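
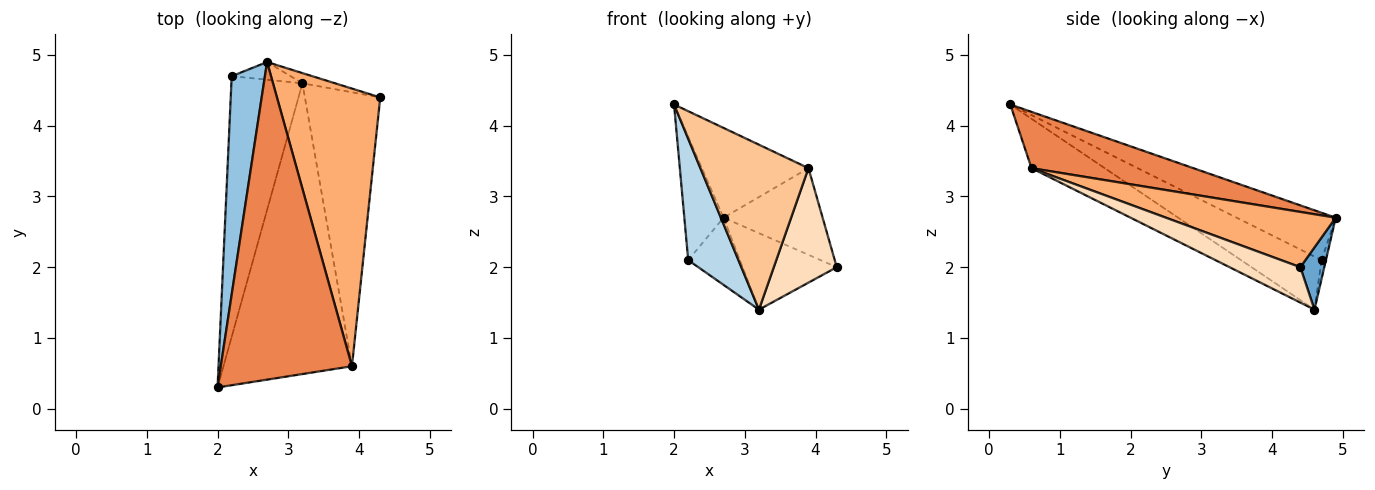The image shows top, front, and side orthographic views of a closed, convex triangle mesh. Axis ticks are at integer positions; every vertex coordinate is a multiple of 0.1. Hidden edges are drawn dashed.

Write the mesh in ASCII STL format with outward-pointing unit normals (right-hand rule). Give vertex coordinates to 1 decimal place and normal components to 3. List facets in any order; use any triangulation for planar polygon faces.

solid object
 facet normal 0.244 0.961 -0.128
  outer loop
   vertex 3.2 4.6 1.4
   vertex 2.7 4.9 2.7
   vertex 4.3 4.4 2.0
  endloop
 endfacet
 facet normal -0.779 0.308 0.546
  outer loop
   vertex 2.2 4.7 2.1
   vertex 2.0 0.3 4.3
   vertex 2.7 4.9 2.7
  endloop
 endfacet
 facet normal -0.560 -0.350 -0.751
  outer loop
   vertex 2.2 4.7 2.1
   vertex 3.2 4.6 1.4
   vertex 2.0 0.3 4.3
  endloop
 endfacet
 facet normal -0.081 0.964 -0.254
  outer loop
   vertex 2.2 4.7 2.1
   vertex 2.7 4.9 2.7
   vertex 3.2 4.6 1.4
  endloop
 endfacet
 facet normal 0.382 0.251 0.889
  outer loop
   vertex 3.9 0.6 3.4
   vertex 2.7 4.9 2.7
   vertex 2.0 0.3 4.3
  endloop
 endfacet
 facet normal 0.455 0.265 0.850
  outer loop
   vertex 3.9 0.6 3.4
   vertex 4.3 4.4 2.0
   vertex 2.7 4.9 2.7
  endloop
 endfacet
 facet normal -0.317 -0.468 -0.825
  outer loop
   vertex 3.9 0.6 3.4
   vertex 2.0 0.3 4.3
   vertex 3.2 4.6 1.4
  endloop
 endfacet
 facet normal 0.397 -0.354 -0.847
  outer loop
   vertex 3.9 0.6 3.4
   vertex 3.2 4.6 1.4
   vertex 4.3 4.4 2.0
  endloop
 endfacet
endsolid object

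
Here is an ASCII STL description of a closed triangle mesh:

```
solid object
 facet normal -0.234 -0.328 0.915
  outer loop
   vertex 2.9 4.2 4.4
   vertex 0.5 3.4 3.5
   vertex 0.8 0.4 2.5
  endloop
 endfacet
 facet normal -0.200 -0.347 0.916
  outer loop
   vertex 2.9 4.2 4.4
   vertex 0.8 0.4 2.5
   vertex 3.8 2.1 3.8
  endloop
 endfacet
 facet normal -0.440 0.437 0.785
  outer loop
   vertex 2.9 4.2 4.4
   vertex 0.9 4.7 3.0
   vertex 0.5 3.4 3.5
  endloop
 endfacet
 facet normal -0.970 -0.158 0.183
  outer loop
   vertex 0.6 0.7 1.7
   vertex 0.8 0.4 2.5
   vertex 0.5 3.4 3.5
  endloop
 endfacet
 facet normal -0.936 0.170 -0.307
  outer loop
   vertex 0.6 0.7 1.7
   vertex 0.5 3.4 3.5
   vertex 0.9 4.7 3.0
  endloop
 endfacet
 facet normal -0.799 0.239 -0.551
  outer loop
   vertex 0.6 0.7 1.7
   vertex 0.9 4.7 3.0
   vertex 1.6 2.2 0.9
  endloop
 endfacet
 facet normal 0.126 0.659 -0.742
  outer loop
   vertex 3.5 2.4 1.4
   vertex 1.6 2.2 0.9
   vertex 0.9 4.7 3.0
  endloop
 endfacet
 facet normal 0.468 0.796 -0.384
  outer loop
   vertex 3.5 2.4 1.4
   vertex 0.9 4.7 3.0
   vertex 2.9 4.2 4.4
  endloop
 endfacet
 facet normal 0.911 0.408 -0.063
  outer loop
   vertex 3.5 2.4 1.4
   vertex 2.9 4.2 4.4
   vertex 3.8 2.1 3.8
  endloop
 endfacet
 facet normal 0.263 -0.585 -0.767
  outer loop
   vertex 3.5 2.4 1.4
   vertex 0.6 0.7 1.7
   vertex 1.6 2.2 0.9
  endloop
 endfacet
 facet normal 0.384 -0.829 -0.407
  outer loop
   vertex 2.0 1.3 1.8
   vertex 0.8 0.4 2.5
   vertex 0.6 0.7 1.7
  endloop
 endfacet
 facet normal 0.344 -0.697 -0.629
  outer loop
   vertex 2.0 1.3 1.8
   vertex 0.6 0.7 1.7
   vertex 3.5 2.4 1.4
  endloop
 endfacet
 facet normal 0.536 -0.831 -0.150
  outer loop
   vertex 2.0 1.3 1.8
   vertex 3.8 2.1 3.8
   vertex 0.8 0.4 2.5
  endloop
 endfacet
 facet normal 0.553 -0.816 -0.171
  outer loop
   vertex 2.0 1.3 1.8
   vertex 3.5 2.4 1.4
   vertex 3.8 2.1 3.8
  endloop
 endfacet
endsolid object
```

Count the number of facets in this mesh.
14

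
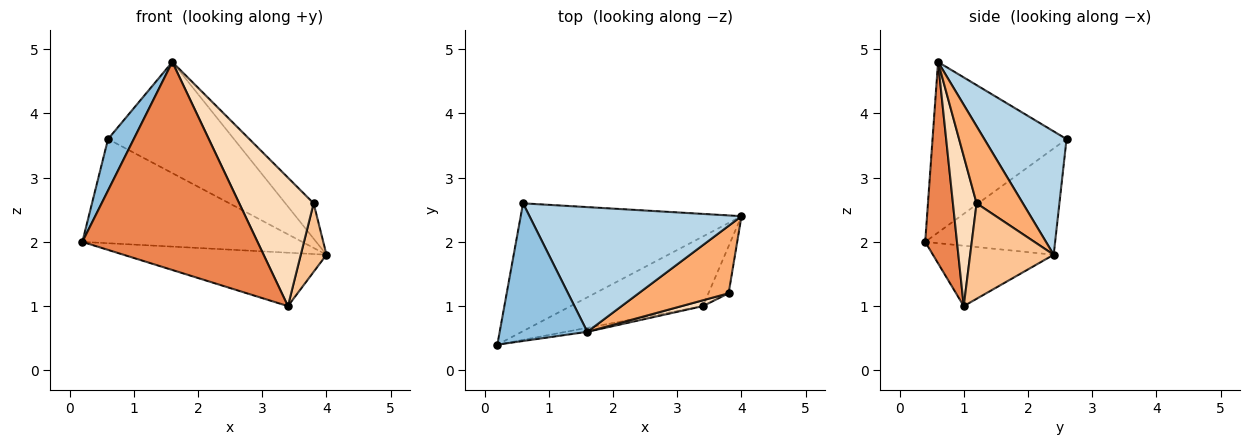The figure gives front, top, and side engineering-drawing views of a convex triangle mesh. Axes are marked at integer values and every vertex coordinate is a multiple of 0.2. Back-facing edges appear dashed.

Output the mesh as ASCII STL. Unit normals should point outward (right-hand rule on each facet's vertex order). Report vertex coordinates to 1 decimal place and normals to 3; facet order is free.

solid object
 facet normal -0.350 0.592 -0.726
  outer loop
   vertex 0.6 2.6 3.6
   vertex 4.0 2.4 1.8
   vertex 0.2 0.4 2.0
  endloop
 endfacet
 facet normal -0.877 -0.168 0.450
  outer loop
   vertex 1.6 0.6 4.8
   vertex 0.6 2.6 3.6
   vertex 0.2 0.4 2.0
  endloop
 endfacet
 facet normal 0.398 0.610 0.685
  outer loop
   vertex 1.6 0.6 4.8
   vertex 4.0 2.4 1.8
   vertex 0.6 2.6 3.6
  endloop
 endfacet
 facet normal -0.340 0.572 -0.746
  outer loop
   vertex 3.4 1.0 1.0
   vertex 0.2 0.4 2.0
   vertex 4.0 2.4 1.8
  endloop
 endfacet
 facet normal 0.179 -0.984 -0.019
  outer loop
   vertex 3.4 1.0 1.0
   vertex 1.6 0.6 4.8
   vertex 0.2 0.4 2.0
  endloop
 endfacet
 facet normal 0.605 0.370 0.706
  outer loop
   vertex 3.8 1.2 2.6
   vertex 4.0 2.4 1.8
   vertex 1.6 0.6 4.8
  endloop
 endfacet
 facet normal 0.937 -0.288 -0.198
  outer loop
   vertex 3.8 1.2 2.6
   vertex 3.4 1.0 1.0
   vertex 4.0 2.4 1.8
  endloop
 endfacet
 facet normal 0.303 -0.952 0.043
  outer loop
   vertex 3.8 1.2 2.6
   vertex 1.6 0.6 4.8
   vertex 3.4 1.0 1.0
  endloop
 endfacet
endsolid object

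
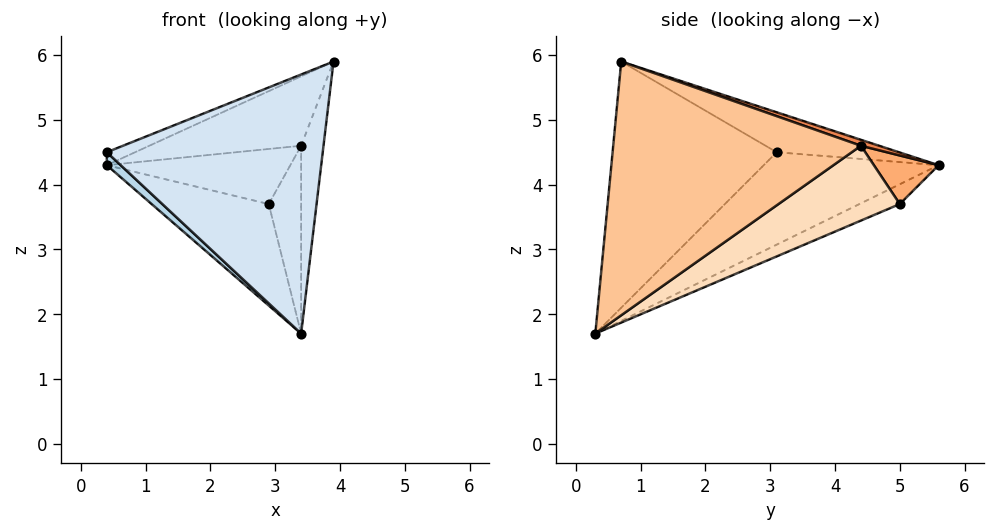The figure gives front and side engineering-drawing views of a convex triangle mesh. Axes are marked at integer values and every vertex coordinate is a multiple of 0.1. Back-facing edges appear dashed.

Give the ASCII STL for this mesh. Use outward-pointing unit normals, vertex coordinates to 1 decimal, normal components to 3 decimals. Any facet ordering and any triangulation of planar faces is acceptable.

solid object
 facet normal -0.130 0.377 -0.917
  outer loop
   vertex 2.9 5.0 3.7
   vertex 3.4 0.3 1.7
   vertex 0.4 5.6 4.3
  endloop
 endfacet
 facet normal -0.325 0.075 0.943
  outer loop
   vertex 0.4 3.1 4.5
   vertex 3.9 0.7 5.9
   vertex 0.4 5.6 4.3
  endloop
 endfacet
 facet normal -0.709 -0.056 -0.703
  outer loop
   vertex 0.4 3.1 4.5
   vertex 0.4 5.6 4.3
   vertex 3.4 0.3 1.7
  endloop
 endfacet
 facet normal -0.599 -0.788 0.146
  outer loop
   vertex 0.4 3.1 4.5
   vertex 3.4 0.3 1.7
   vertex 3.9 0.7 5.9
  endloop
 endfacet
 facet normal 0.040 0.336 0.941
  outer loop
   vertex 3.4 4.4 4.6
   vertex 0.4 5.6 4.3
   vertex 3.9 0.7 5.9
  endloop
 endfacet
 facet normal 0.304 0.862 0.406
  outer loop
   vertex 3.4 4.4 4.6
   vertex 2.9 5.0 3.7
   vertex 0.4 5.6 4.3
  endloop
 endfacet
 facet normal 0.988 0.089 -0.126
  outer loop
   vertex 3.4 4.4 4.6
   vertex 3.9 0.7 5.9
   vertex 3.4 0.3 1.7
  endloop
 endfacet
 facet normal 0.908 0.242 -0.343
  outer loop
   vertex 3.4 4.4 4.6
   vertex 3.4 0.3 1.7
   vertex 2.9 5.0 3.7
  endloop
 endfacet
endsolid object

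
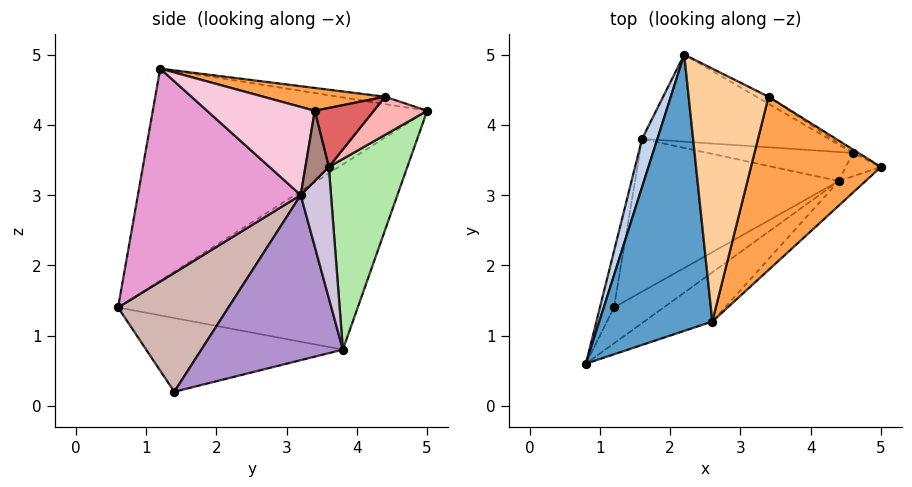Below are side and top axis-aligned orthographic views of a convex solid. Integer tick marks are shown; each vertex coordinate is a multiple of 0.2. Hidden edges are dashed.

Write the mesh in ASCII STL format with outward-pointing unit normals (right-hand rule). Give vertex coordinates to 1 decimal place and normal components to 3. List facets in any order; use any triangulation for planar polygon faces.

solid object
 facet normal -0.882 -0.019 0.470
  outer loop
   vertex 2.6 1.2 4.8
   vertex 2.2 5.0 4.2
   vertex 0.8 0.6 1.4
  endloop
 endfacet
 facet normal -0.963 0.256 0.080
  outer loop
   vertex 1.6 3.8 0.8
   vertex 0.8 0.6 1.4
   vertex 2.2 5.0 4.2
  endloop
 endfacet
 facet normal 0.172 0.080 0.982
  outer loop
   vertex 3.4 4.4 4.4
   vertex 2.6 1.2 4.8
   vertex 5.0 3.4 4.2
  endloop
 endfacet
 facet normal -0.091 0.146 0.985
  outer loop
   vertex 3.4 4.4 4.4
   vertex 2.2 5.0 4.2
   vertex 2.6 1.2 4.8
  endloop
 endfacet
 facet normal -0.961 0.206 -0.183
  outer loop
   vertex 1.2 1.4 0.2
   vertex 0.8 0.6 1.4
   vertex 1.6 3.8 0.8
  endloop
 endfacet
 facet normal 0.375 0.852 -0.367
  outer loop
   vertex 4.6 3.6 3.4
   vertex 1.6 3.8 0.8
   vertex 2.2 5.0 4.2
  endloop
 endfacet
 facet normal 0.525 0.850 -0.050
  outer loop
   vertex 4.6 3.6 3.4
   vertex 3.4 4.4 4.4
   vertex 5.0 3.4 4.2
  endloop
 endfacet
 facet normal 0.462 0.875 -0.146
  outer loop
   vertex 4.6 3.6 3.4
   vertex 2.2 5.0 4.2
   vertex 3.4 4.4 4.4
  endloop
 endfacet
 facet normal 0.627 0.089 -0.774
  outer loop
   vertex 4.4 3.2 3.0
   vertex 1.2 1.4 0.2
   vertex 1.6 3.8 0.8
  endloop
 endfacet
 facet normal 0.621 0.377 -0.687
  outer loop
   vertex 4.4 3.2 3.0
   vertex 1.6 3.8 0.8
   vertex 4.6 3.6 3.4
  endloop
 endfacet
 facet normal 0.894 0.000 -0.447
  outer loop
   vertex 4.4 3.2 3.0
   vertex 4.6 3.6 3.4
   vertex 5.0 3.4 4.2
  endloop
 endfacet
 facet normal 0.639 -0.721 -0.267
  outer loop
   vertex 4.4 3.2 3.0
   vertex 0.8 0.6 1.4
   vertex 1.2 1.4 0.2
  endloop
 endfacet
 facet normal 0.631 -0.749 -0.202
  outer loop
   vertex 4.4 3.2 3.0
   vertex 2.6 1.2 4.8
   vertex 0.8 0.6 1.4
  endloop
 endfacet
 facet normal 0.636 -0.747 -0.194
  outer loop
   vertex 4.4 3.2 3.0
   vertex 5.0 3.4 4.2
   vertex 2.6 1.2 4.8
  endloop
 endfacet
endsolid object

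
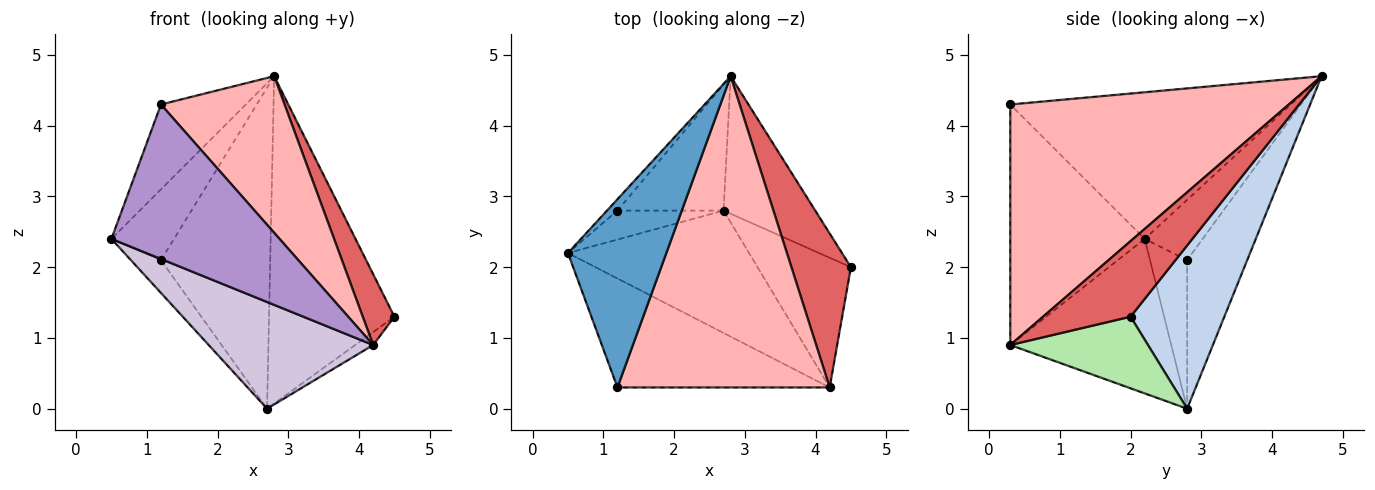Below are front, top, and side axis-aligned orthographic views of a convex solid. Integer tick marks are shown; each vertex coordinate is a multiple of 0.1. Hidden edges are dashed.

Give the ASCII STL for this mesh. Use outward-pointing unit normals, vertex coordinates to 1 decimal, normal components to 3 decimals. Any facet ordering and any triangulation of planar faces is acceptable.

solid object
 facet normal -0.805 0.244 0.540
  outer loop
   vertex 1.2 0.3 4.3
   vertex 2.8 4.7 4.7
   vertex 0.5 2.2 2.4
  endloop
 endfacet
 facet normal 0.568 0.759 -0.319
  outer loop
   vertex 2.7 2.8 0.0
   vertex 2.8 4.7 4.7
   vertex 4.5 2.0 1.3
  endloop
 endfacet
 facet normal -0.675 0.729 -0.117
  outer loop
   vertex 1.2 2.8 2.1
   vertex 0.5 2.2 2.4
   vertex 2.8 4.7 4.7
  endloop
 endfacet
 facet normal -0.680 0.550 -0.485
  outer loop
   vertex 1.2 2.8 2.1
   vertex 2.7 2.8 0.0
   vertex 0.5 2.2 2.4
  endloop
 endfacet
 facet normal -0.455 0.829 -0.325
  outer loop
   vertex 1.2 2.8 2.1
   vertex 2.8 4.7 4.7
   vertex 2.7 2.8 0.0
  endloop
 endfacet
 facet normal 0.607 0.079 -0.791
  outer loop
   vertex 4.2 0.3 0.9
   vertex 2.7 2.8 0.0
   vertex 4.5 2.0 1.3
  endloop
 endfacet
 facet normal 0.756 -0.273 0.595
  outer loop
   vertex 4.2 0.3 0.9
   vertex 4.5 2.0 1.3
   vertex 2.8 4.7 4.7
  endloop
 endfacet
 facet normal 0.711 -0.316 0.628
  outer loop
   vertex 4.2 0.3 0.9
   vertex 2.8 4.7 4.7
   vertex 1.2 0.3 4.3
  endloop
 endfacet
 facet normal -0.547 -0.684 -0.483
  outer loop
   vertex 4.2 0.3 0.9
   vertex 1.2 0.3 4.3
   vertex 0.5 2.2 2.4
  endloop
 endfacet
 facet normal -0.541 -0.553 -0.634
  outer loop
   vertex 4.2 0.3 0.9
   vertex 0.5 2.2 2.4
   vertex 2.7 2.8 0.0
  endloop
 endfacet
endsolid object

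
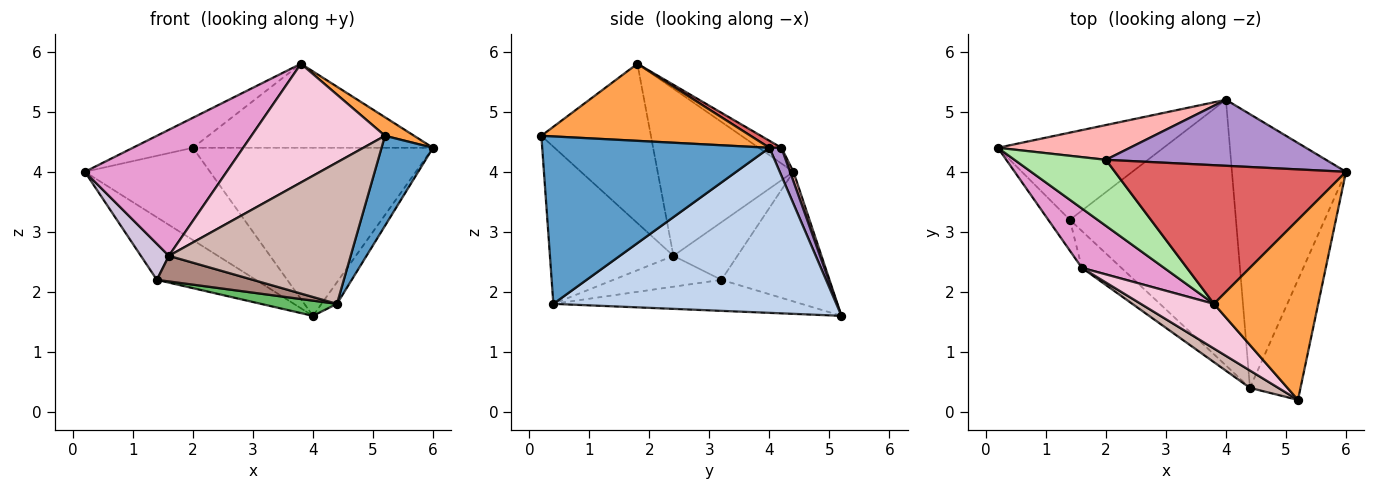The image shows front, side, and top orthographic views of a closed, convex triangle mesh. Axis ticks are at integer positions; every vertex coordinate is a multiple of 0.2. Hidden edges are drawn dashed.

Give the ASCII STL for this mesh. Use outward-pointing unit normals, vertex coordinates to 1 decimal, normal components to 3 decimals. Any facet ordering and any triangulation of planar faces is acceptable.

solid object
 facet normal 0.936 -0.212 -0.282
  outer loop
   vertex 4.4 0.4 1.8
   vertex 6.0 4.0 4.4
   vertex 5.2 0.2 4.6
  endloop
 endfacet
 facet normal 0.822 0.045 -0.568
  outer loop
   vertex 4.4 0.4 1.8
   vertex 4.0 5.2 1.6
   vertex 6.0 4.0 4.4
  endloop
 endfacet
 facet normal 0.592 -0.083 0.801
  outer loop
   vertex 3.8 1.8 5.8
   vertex 5.2 0.2 4.6
   vertex 6.0 4.0 4.4
  endloop
 endfacet
 facet normal -0.537 0.492 -0.686
  outer loop
   vertex 1.4 3.2 2.2
   vertex 0.2 4.4 4.0
   vertex 4.0 5.2 1.6
  endloop
 endfacet
 facet normal -0.183 -0.056 -0.981
  outer loop
   vertex 1.4 3.2 2.2
   vertex 4.0 5.2 1.6
   vertex 4.4 0.4 1.8
  endloop
 endfacet
 facet normal -0.154 0.409 0.899
  outer loop
   vertex 2.0 4.2 4.4
   vertex 0.2 4.4 4.0
   vertex 3.8 1.8 5.8
  endloop
 endfacet
 facet normal 0.026 0.518 0.855
  outer loop
   vertex 2.0 4.2 4.4
   vertex 3.8 1.8 5.8
   vertex 6.0 4.0 4.4
  endloop
 endfacet
 facet normal 0.026 0.935 0.352
  outer loop
   vertex 2.0 4.2 4.4
   vertex 4.0 5.2 1.6
   vertex 0.2 4.4 4.0
  endloop
 endfacet
 facet normal 0.046 0.930 0.365
  outer loop
   vertex 2.0 4.2 4.4
   vertex 6.0 4.0 4.4
   vertex 4.0 5.2 1.6
  endloop
 endfacet
 facet normal -0.866 -0.379 -0.325
  outer loop
   vertex 1.6 2.4 2.6
   vertex 0.2 4.4 4.0
   vertex 1.4 3.2 2.2
  endloop
 endfacet
 facet normal -0.541 -0.480 -0.691
  outer loop
   vertex 1.6 2.4 2.6
   vertex 1.4 3.2 2.2
   vertex 4.4 0.4 1.8
  endloop
 endfacet
 facet normal -0.559 -0.823 0.101
  outer loop
   vertex 1.6 2.4 2.6
   vertex 4.4 0.4 1.8
   vertex 5.2 0.2 4.6
  endloop
 endfacet
 facet normal -0.655 -0.684 0.322
  outer loop
   vertex 1.6 2.4 2.6
   vertex 3.8 1.8 5.8
   vertex 0.2 4.4 4.0
  endloop
 endfacet
 facet normal -0.609 -0.742 0.279
  outer loop
   vertex 1.6 2.4 2.6
   vertex 5.2 0.2 4.6
   vertex 3.8 1.8 5.8
  endloop
 endfacet
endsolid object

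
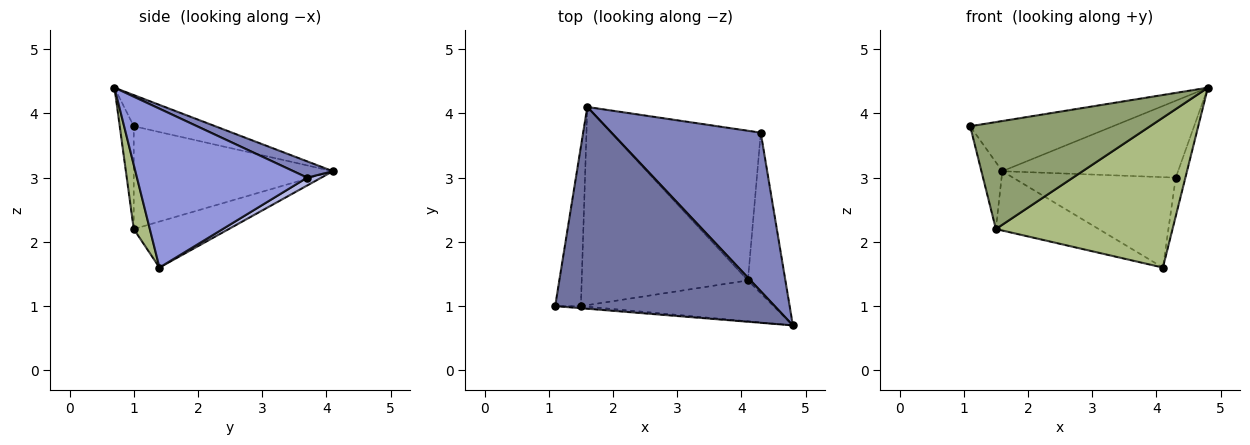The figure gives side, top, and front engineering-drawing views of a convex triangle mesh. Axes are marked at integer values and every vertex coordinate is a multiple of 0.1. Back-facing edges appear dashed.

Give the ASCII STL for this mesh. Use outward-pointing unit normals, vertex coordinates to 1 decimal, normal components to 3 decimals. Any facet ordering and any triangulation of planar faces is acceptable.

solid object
 facet normal -0.137 0.239 0.961
  outer loop
   vertex 1.6 4.1 3.1
   vertex 1.1 1.0 3.8
   vertex 4.8 0.7 4.4
  endloop
 endfacet
 facet normal 0.097 0.434 0.896
  outer loop
   vertex 4.3 3.7 3.0
   vertex 1.6 4.1 3.1
   vertex 4.8 0.7 4.4
  endloop
 endfacet
 facet normal 0.972 0.055 -0.229
  outer loop
   vertex 4.3 3.7 3.0
   vertex 4.8 0.7 4.4
   vertex 4.1 1.4 1.6
  endloop
 endfacet
 facet normal 0.045 0.517 -0.855
  outer loop
   vertex 4.3 3.7 3.0
   vertex 4.1 1.4 1.6
   vertex 1.6 4.1 3.1
  endloop
 endfacet
 facet normal -0.078 -0.997 -0.019
  outer loop
   vertex 1.5 1.0 2.2
   vertex 4.8 0.7 4.4
   vertex 1.1 1.0 3.8
  endloop
 endfacet
 facet normal 0.087 -0.961 -0.262
  outer loop
   vertex 1.5 1.0 2.2
   vertex 4.1 1.4 1.6
   vertex 4.8 0.7 4.4
  endloop
 endfacet
 facet normal -0.965 0.101 -0.241
  outer loop
   vertex 1.5 1.0 2.2
   vertex 1.1 1.0 3.8
   vertex 1.6 4.1 3.1
  endloop
 endfacet
 facet normal -0.256 0.277 -0.926
  outer loop
   vertex 1.5 1.0 2.2
   vertex 1.6 4.1 3.1
   vertex 4.1 1.4 1.6
  endloop
 endfacet
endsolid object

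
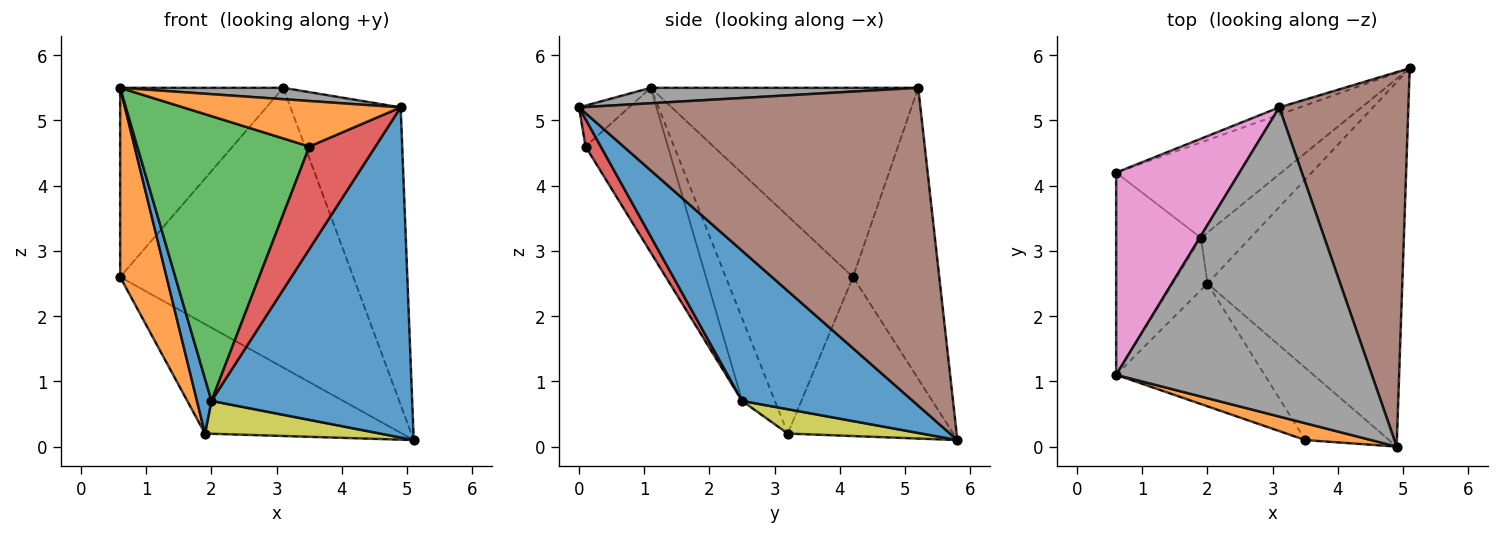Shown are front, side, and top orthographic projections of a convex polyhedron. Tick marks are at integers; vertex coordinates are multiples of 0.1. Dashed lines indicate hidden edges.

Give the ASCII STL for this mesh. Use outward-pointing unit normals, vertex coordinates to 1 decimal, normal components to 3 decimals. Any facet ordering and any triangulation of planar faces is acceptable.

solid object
 facet normal 0.496 -0.583 -0.644
  outer loop
   vertex 2.0 2.5 0.7
   vertex 5.1 5.8 0.1
   vertex 4.9 0.0 5.2
  endloop
 endfacet
 facet normal -0.211 -0.917 0.339
  outer loop
   vertex 3.5 0.1 4.6
   vertex 4.9 0.0 5.2
   vertex 0.6 1.1 5.5
  endloop
 endfacet
 facet normal -0.402 -0.841 -0.363
  outer loop
   vertex 3.5 0.1 4.6
   vertex 0.6 1.1 5.5
   vertex 2.0 2.5 0.7
  endloop
 endfacet
 facet normal 0.185 -0.804 -0.566
  outer loop
   vertex 3.5 0.1 4.6
   vertex 2.0 2.5 0.7
   vertex 4.9 0.0 5.2
  endloop
 endfacet
 facet normal -0.347 0.938 -0.024
  outer loop
   vertex 3.1 5.2 5.5
   vertex 5.1 5.8 0.1
   vertex 0.6 4.2 2.6
  endloop
 endfacet
 facet normal 0.888 0.286 0.361
  outer loop
   vertex 3.1 5.2 5.5
   vertex 4.9 0.0 5.2
   vertex 5.1 5.8 0.1
  endloop
 endfacet
 facet normal -0.746 0.455 0.486
  outer loop
   vertex 3.1 5.2 5.5
   vertex 0.6 4.2 2.6
   vertex 0.6 1.1 5.5
  endloop
 endfacet
 facet normal 0.060 -0.037 0.998
  outer loop
   vertex 3.1 5.2 5.5
   vertex 0.6 1.1 5.5
   vertex 4.9 0.0 5.2
  endloop
 endfacet
 facet normal 0.382 -0.500 -0.777
  outer loop
   vertex 1.9 3.2 0.2
   vertex 5.1 5.8 0.1
   vertex 2.0 2.5 0.7
  endloop
 endfacet
 facet normal -0.535 0.637 -0.555
  outer loop
   vertex 1.9 3.2 0.2
   vertex 0.6 4.2 2.6
   vertex 5.1 5.8 0.1
  endloop
 endfacet
 facet normal -0.853 -0.378 -0.359
  outer loop
   vertex 1.9 3.2 0.2
   vertex 2.0 2.5 0.7
   vertex 0.6 1.1 5.5
  endloop
 endfacet
 facet normal -0.882 -0.322 -0.344
  outer loop
   vertex 1.9 3.2 0.2
   vertex 0.6 1.1 5.5
   vertex 0.6 4.2 2.6
  endloop
 endfacet
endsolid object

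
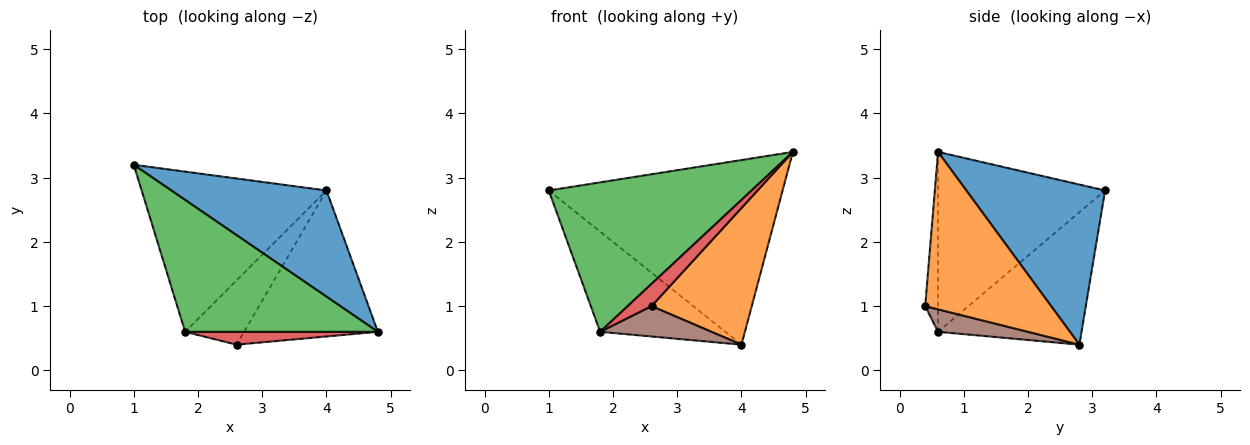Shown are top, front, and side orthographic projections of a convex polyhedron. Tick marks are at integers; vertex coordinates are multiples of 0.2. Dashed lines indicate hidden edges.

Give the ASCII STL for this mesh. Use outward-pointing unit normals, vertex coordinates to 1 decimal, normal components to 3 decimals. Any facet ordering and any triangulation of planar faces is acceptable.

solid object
 facet normal 0.457 0.771 0.443
  outer loop
   vertex 4.0 2.8 0.4
   vertex 1.0 3.2 2.8
   vertex 4.8 0.6 3.4
  endloop
 endfacet
 facet normal 0.651 -0.518 -0.554
  outer loop
   vertex 4.0 2.8 0.4
   vertex 4.8 0.6 3.4
   vertex 2.6 0.4 1.0
  endloop
 endfacet
 facet normal -0.525 -0.638 0.563
  outer loop
   vertex 1.8 0.6 0.6
   vertex 4.8 0.6 3.4
   vertex 1.0 3.2 2.8
  endloop
 endfacet
 facet normal -0.423 -0.785 0.453
  outer loop
   vertex 1.8 0.6 0.6
   vertex 2.6 0.4 1.0
   vertex 4.8 0.6 3.4
  endloop
 endfacet
 facet normal -0.519 0.453 -0.725
  outer loop
   vertex 1.8 0.6 0.6
   vertex 1.0 3.2 2.8
   vertex 4.0 2.8 0.4
  endloop
 endfacet
 facet normal 0.326 -0.404 -0.855
  outer loop
   vertex 1.8 0.6 0.6
   vertex 4.0 2.8 0.4
   vertex 2.6 0.4 1.0
  endloop
 endfacet
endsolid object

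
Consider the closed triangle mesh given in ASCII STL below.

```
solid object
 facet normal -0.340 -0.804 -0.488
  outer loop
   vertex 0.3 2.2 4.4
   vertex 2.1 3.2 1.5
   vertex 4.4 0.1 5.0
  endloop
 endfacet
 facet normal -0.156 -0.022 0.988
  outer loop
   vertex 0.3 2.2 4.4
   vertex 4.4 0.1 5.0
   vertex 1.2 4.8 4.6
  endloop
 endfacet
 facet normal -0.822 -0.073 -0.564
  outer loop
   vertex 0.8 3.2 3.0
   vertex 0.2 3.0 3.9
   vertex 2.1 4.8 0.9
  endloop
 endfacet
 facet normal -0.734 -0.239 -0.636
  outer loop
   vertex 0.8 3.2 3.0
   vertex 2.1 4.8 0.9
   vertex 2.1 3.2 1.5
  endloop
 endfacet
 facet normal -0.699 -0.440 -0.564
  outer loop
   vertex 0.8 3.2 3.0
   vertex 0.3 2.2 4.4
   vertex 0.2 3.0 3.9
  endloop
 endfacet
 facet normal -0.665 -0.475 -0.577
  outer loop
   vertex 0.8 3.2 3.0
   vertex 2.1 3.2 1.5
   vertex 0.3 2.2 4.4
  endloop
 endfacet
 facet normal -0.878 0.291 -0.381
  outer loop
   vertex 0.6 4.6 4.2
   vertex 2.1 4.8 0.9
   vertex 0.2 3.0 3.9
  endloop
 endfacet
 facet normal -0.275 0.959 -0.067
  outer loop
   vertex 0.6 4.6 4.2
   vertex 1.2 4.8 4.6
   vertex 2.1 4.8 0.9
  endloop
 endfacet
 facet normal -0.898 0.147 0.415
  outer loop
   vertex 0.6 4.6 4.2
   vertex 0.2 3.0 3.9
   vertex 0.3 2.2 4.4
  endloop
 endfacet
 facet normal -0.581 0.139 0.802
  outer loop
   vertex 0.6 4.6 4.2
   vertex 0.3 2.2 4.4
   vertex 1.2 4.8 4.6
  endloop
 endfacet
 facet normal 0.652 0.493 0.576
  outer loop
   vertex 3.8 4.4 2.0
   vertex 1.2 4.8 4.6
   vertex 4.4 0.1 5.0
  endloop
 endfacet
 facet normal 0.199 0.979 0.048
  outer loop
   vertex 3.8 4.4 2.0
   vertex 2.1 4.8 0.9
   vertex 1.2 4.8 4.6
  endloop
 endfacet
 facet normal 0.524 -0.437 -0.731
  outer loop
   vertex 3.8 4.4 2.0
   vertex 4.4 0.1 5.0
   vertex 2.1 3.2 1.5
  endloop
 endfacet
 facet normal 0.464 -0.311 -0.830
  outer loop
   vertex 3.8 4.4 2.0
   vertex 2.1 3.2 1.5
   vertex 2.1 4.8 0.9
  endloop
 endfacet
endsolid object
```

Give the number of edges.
21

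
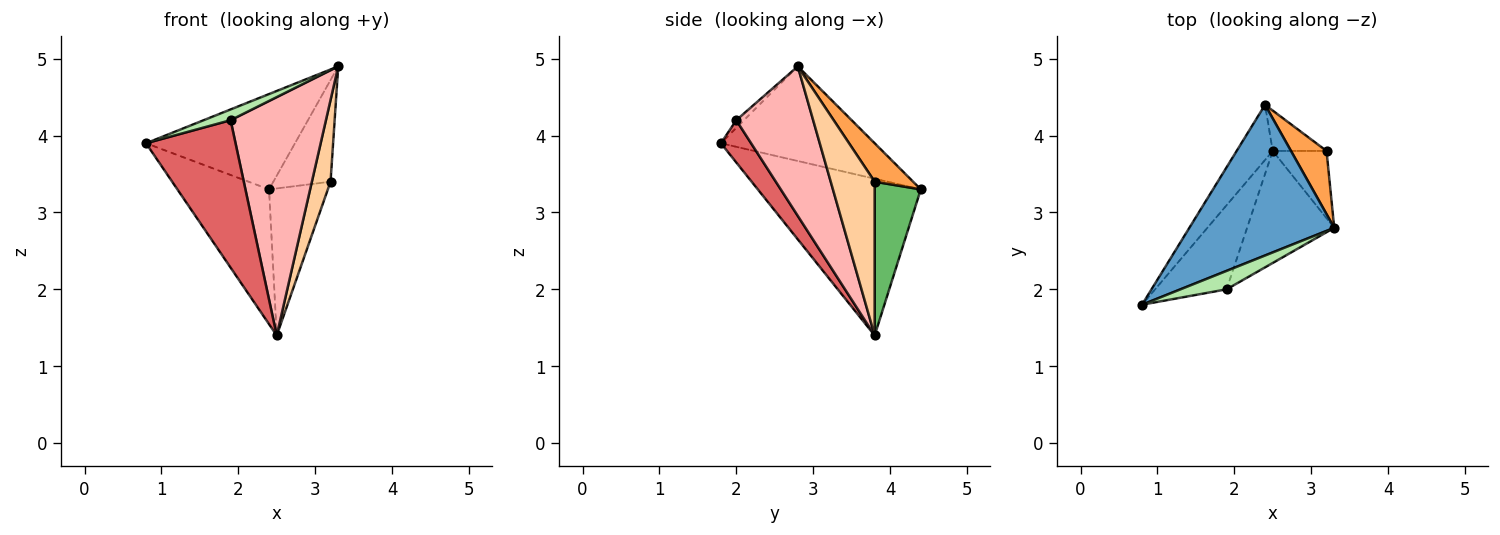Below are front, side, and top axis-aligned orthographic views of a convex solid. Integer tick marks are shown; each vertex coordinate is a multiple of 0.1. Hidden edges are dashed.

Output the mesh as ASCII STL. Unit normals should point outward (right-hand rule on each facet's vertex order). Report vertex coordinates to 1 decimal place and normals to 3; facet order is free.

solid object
 facet normal -0.483 0.468 0.740
  outer loop
   vertex 2.4 4.4 3.3
   vertex 0.8 1.8 3.9
   vertex 3.3 2.8 4.9
  endloop
 endfacet
 facet normal -0.855 0.481 -0.197
  outer loop
   vertex 2.5 3.8 1.4
   vertex 0.8 1.8 3.9
   vertex 2.4 4.4 3.3
  endloop
 endfacet
 facet normal 0.496 0.737 0.459
  outer loop
   vertex 3.2 3.8 3.4
   vertex 2.4 4.4 3.3
   vertex 3.3 2.8 4.9
  endloop
 endfacet
 facet normal 0.876 -0.372 -0.307
  outer loop
   vertex 3.2 3.8 3.4
   vertex 3.3 2.8 4.9
   vertex 2.5 3.8 1.4
  endloop
 endfacet
 facet normal 0.603 0.769 -0.211
  outer loop
   vertex 3.2 3.8 3.4
   vertex 2.5 3.8 1.4
   vertex 2.4 4.4 3.3
  endloop
 endfacet
 facet normal -0.142 -0.499 0.855
  outer loop
   vertex 1.9 2.0 4.2
   vertex 3.3 2.8 4.9
   vertex 0.8 1.8 3.9
  endloop
 endfacet
 facet normal 0.281 -0.834 -0.476
  outer loop
   vertex 1.9 2.0 4.2
   vertex 0.8 1.8 3.9
   vertex 2.5 3.8 1.4
  endloop
 endfacet
 facet normal 0.590 -0.731 -0.344
  outer loop
   vertex 1.9 2.0 4.2
   vertex 2.5 3.8 1.4
   vertex 3.3 2.8 4.9
  endloop
 endfacet
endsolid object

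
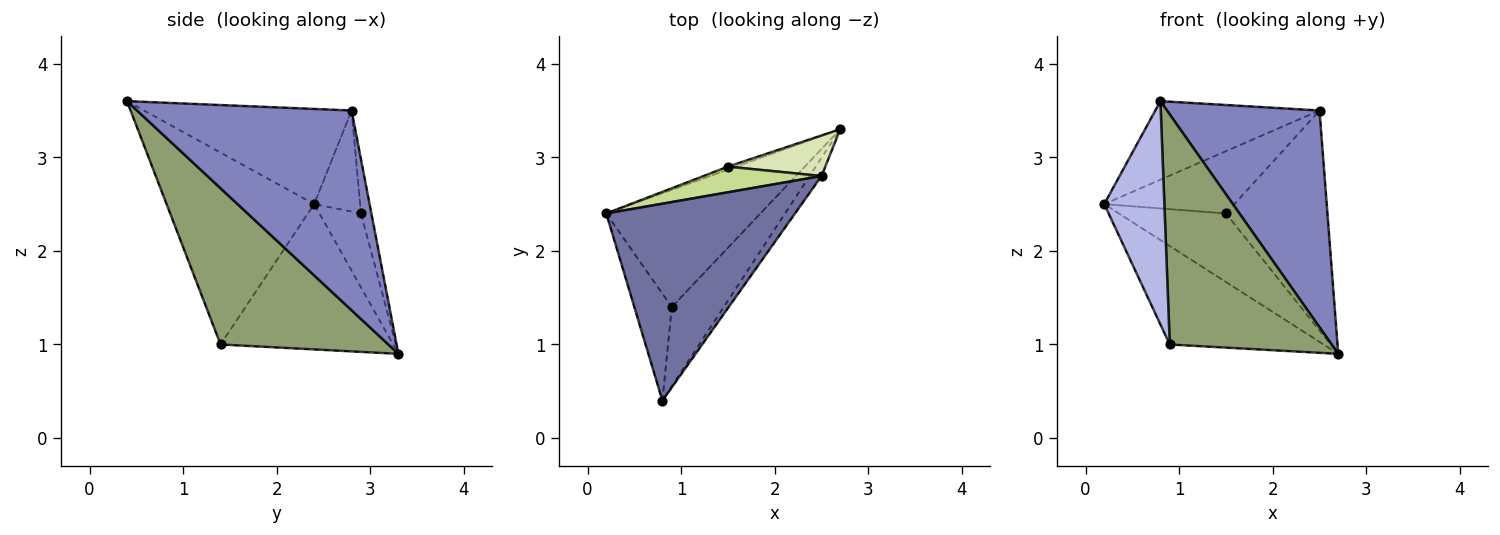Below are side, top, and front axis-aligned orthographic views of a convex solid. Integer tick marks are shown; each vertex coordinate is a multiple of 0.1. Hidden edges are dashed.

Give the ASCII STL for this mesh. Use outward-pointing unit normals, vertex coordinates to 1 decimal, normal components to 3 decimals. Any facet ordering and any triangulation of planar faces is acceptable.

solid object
 facet normal -0.424 0.335 0.841
  outer loop
   vertex 2.5 2.8 3.5
   vertex 0.2 2.4 2.5
   vertex 0.8 0.4 3.6
  endloop
 endfacet
 facet normal 0.814 -0.579 -0.049
  outer loop
   vertex 2.5 2.8 3.5
   vertex 0.8 0.4 3.6
   vertex 2.7 3.3 0.9
  endloop
 endfacet
 facet normal -0.585 0.522 -0.621
  outer loop
   vertex 0.9 1.4 1.0
   vertex 0.2 2.4 2.5
   vertex 2.7 3.3 0.9
  endloop
 endfacet
 facet normal -0.911 -0.371 -0.178
  outer loop
   vertex 0.9 1.4 1.0
   vertex 0.8 0.4 3.6
   vertex 0.2 2.4 2.5
  endloop
 endfacet
 facet normal 0.700 -0.675 -0.233
  outer loop
   vertex 0.9 1.4 1.0
   vertex 2.7 3.3 0.9
   vertex 0.8 0.4 3.6
  endloop
 endfacet
 facet normal -0.361 0.932 -0.041
  outer loop
   vertex 1.5 2.9 2.4
   vertex 2.7 3.3 0.9
   vertex 0.2 2.4 2.5
  endloop
 endfacet
 facet normal -0.310 0.879 0.362
  outer loop
   vertex 1.5 2.9 2.4
   vertex 0.2 2.4 2.5
   vertex 2.5 2.8 3.5
  endloop
 endfacet
 facet normal -0.101 0.978 0.180
  outer loop
   vertex 1.5 2.9 2.4
   vertex 2.5 2.8 3.5
   vertex 2.7 3.3 0.9
  endloop
 endfacet
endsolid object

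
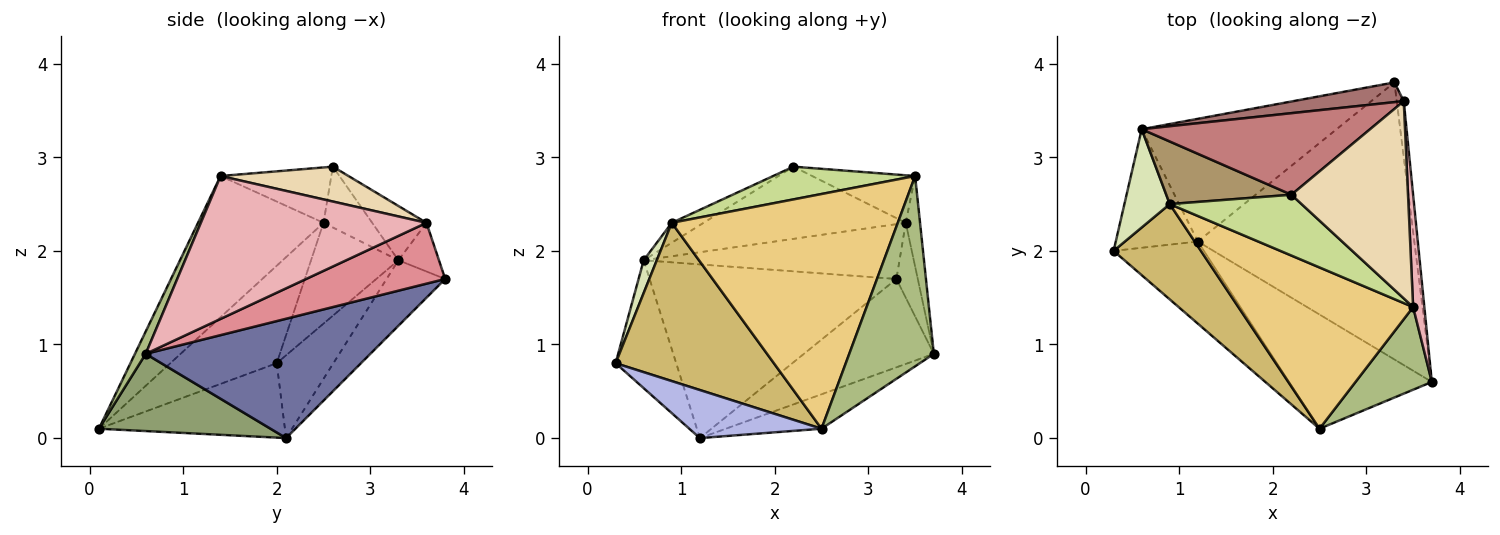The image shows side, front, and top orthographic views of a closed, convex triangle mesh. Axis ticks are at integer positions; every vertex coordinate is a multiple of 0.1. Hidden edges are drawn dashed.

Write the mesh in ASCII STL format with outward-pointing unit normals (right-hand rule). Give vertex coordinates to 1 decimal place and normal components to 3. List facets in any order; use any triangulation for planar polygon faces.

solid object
 facet normal 0.465 0.269 -0.843
  outer loop
   vertex 1.2 2.1 0.0
   vertex 3.3 3.8 1.7
   vertex 3.7 0.6 0.9
  endloop
 endfacet
 facet normal -0.566 0.605 -0.561
  outer loop
   vertex 1.2 2.1 0.0
   vertex 0.3 2.0 0.8
   vertex 0.6 3.3 1.9
  endloop
 endfacet
 facet normal -0.190 0.802 -0.567
  outer loop
   vertex 1.2 2.1 0.0
   vertex 0.6 3.3 1.9
   vertex 3.3 3.8 1.7
  endloop
 endfacet
 facet normal -0.579 -0.412 -0.703
  outer loop
   vertex 2.5 0.1 0.1
   vertex 0.3 2.0 0.8
   vertex 1.2 2.1 0.0
  endloop
 endfacet
 facet normal 0.460 0.256 -0.850
  outer loop
   vertex 2.5 0.1 0.1
   vertex 1.2 2.1 0.0
   vertex 3.7 0.6 0.9
  endloop
 endfacet
 facet normal 0.116 -0.911 0.396
  outer loop
   vertex 2.5 0.1 0.1
   vertex 3.7 0.6 0.9
   vertex 3.5 1.4 2.8
  endloop
 endfacet
 facet normal -0.347 -0.445 0.826
  outer loop
   vertex 0.9 2.5 2.3
   vertex 3.5 1.4 2.8
   vertex 2.2 2.6 2.9
  endloop
 endfacet
 facet normal -0.904 -0.136 0.407
  outer loop
   vertex 0.9 2.5 2.3
   vertex 0.6 3.3 1.9
   vertex 0.3 2.0 0.8
  endloop
 endfacet
 facet normal -0.420 0.275 0.865
  outer loop
   vertex 0.9 2.5 2.3
   vertex 2.2 2.6 2.9
   vertex 0.6 3.3 1.9
  endloop
 endfacet
 facet normal -0.499 -0.742 0.447
  outer loop
   vertex 0.9 2.5 2.3
   vertex 0.3 2.0 0.8
   vertex 2.5 0.1 0.1
  endloop
 endfacet
 facet normal -0.416 -0.749 0.515
  outer loop
   vertex 0.9 2.5 2.3
   vertex 2.5 0.1 0.1
   vertex 3.5 1.4 2.8
  endloop
 endfacet
 facet normal 0.279 0.225 0.933
  outer loop
   vertex 3.4 3.6 2.3
   vertex 2.2 2.6 2.9
   vertex 3.5 1.4 2.8
  endloop
 endfacet
 facet normal -0.148 0.931 0.335
  outer loop
   vertex 3.4 3.6 2.3
   vertex 3.3 3.8 1.7
   vertex 0.6 3.3 1.9
  endloop
 endfacet
 facet normal -0.175 0.653 0.737
  outer loop
   vertex 3.4 3.6 2.3
   vertex 0.6 3.3 1.9
   vertex 2.2 2.6 2.9
  endloop
 endfacet
 facet normal 0.982 0.151 -0.113
  outer loop
   vertex 3.4 3.6 2.3
   vertex 3.7 0.6 0.9
   vertex 3.3 3.8 1.7
  endloop
 endfacet
 facet normal 0.995 0.063 0.078
  outer loop
   vertex 3.4 3.6 2.3
   vertex 3.5 1.4 2.8
   vertex 3.7 0.6 0.9
  endloop
 endfacet
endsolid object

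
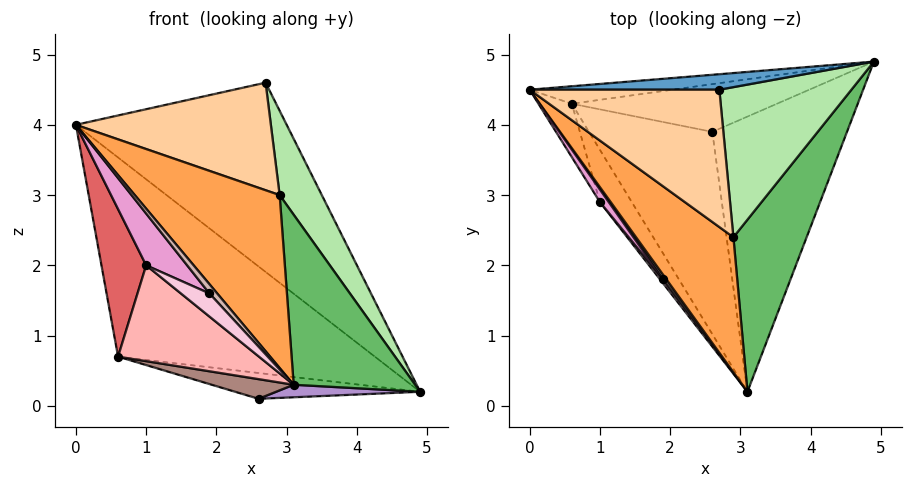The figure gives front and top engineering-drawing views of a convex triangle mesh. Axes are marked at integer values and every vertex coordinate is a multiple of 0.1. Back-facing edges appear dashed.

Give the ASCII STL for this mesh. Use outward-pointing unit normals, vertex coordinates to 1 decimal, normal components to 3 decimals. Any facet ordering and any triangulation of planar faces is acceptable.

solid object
 facet normal -0.018 0.997 0.082
  outer loop
   vertex 2.7 4.5 4.6
   vertex 4.9 4.9 0.2
   vertex 0.0 4.5 4.0
  endloop
 endfacet
 facet normal -0.148 0.985 -0.087
  outer loop
   vertex 0.6 4.3 0.7
   vertex 0.0 4.5 4.0
   vertex 4.9 4.9 0.2
  endloop
 endfacet
 facet normal -0.337 -0.742 0.579
  outer loop
   vertex 2.9 2.4 3.0
   vertex 0.0 4.5 4.0
   vertex 3.1 0.2 0.3
  endloop
 endfacet
 facet normal -0.172 -0.607 0.776
  outer loop
   vertex 2.9 2.4 3.0
   vertex 2.7 4.5 4.6
   vertex 0.0 4.5 4.0
  endloop
 endfacet
 facet normal 0.882 -0.331 0.335
  outer loop
   vertex 2.9 2.4 3.0
   vertex 3.1 0.2 0.3
   vertex 4.9 4.9 0.2
  endloop
 endfacet
 facet normal 0.878 -0.235 0.418
  outer loop
   vertex 2.9 2.4 3.0
   vertex 4.9 4.9 0.2
   vertex 2.7 4.5 4.6
  endloop
 endfacet
 facet normal -0.909 -0.391 -0.142
  outer loop
   vertex 1.0 2.9 2.0
   vertex 0.0 4.5 4.0
   vertex 0.6 4.3 0.7
  endloop
 endfacet
 facet normal -0.835 -0.483 -0.264
  outer loop
   vertex 1.0 2.9 2.0
   vertex 0.6 4.3 0.7
   vertex 3.1 0.2 0.3
  endloop
 endfacet
 facet normal 0.063 -0.045 -0.997
  outer loop
   vertex 2.6 3.9 0.1
   vertex 4.9 4.9 0.2
   vertex 3.1 0.2 0.3
  endloop
 endfacet
 facet normal -0.166 0.469 -0.867
  outer loop
   vertex 2.6 3.9 0.1
   vertex 0.6 4.3 0.7
   vertex 4.9 4.9 0.2
  endloop
 endfacet
 facet normal -0.303 -0.092 -0.949
  outer loop
   vertex 2.6 3.9 0.1
   vertex 3.1 0.2 0.3
   vertex 0.6 4.3 0.7
  endloop
 endfacet
 facet normal -0.586 -0.728 0.355
  outer loop
   vertex 1.9 1.8 1.6
   vertex 3.1 0.2 0.3
   vertex 0.0 4.5 4.0
  endloop
 endfacet
 facet normal -0.735 -0.659 0.160
  outer loop
   vertex 1.9 1.8 1.6
   vertex 0.0 4.5 4.0
   vertex 1.0 2.9 2.0
  endloop
 endfacet
 facet normal -0.748 -0.654 0.114
  outer loop
   vertex 1.9 1.8 1.6
   vertex 1.0 2.9 2.0
   vertex 3.1 0.2 0.3
  endloop
 endfacet
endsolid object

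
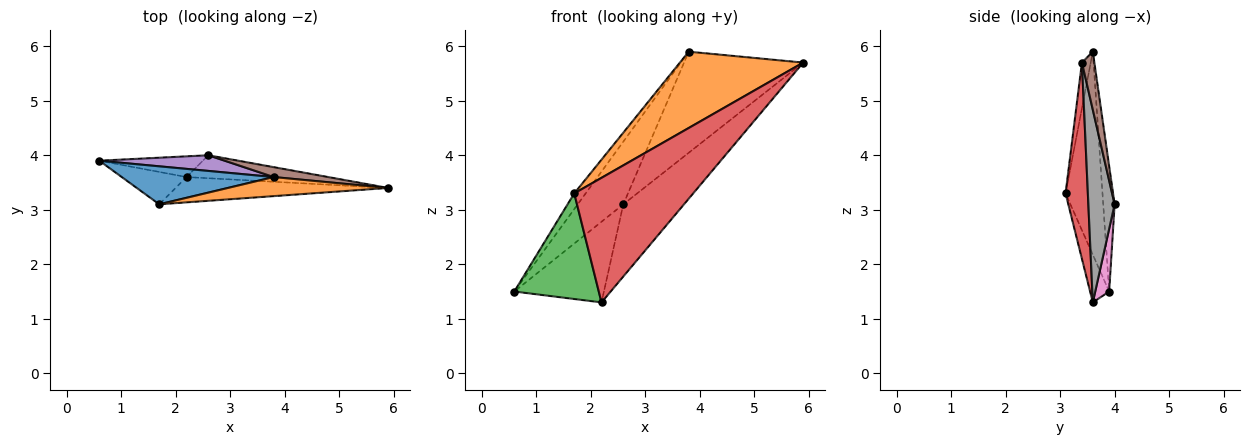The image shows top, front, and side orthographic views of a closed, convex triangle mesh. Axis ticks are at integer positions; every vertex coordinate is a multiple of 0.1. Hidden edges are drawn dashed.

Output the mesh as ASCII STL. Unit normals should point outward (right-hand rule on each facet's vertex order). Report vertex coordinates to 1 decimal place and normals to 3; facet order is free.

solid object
 facet normal -0.777 0.240 0.582
  outer loop
   vertex 3.8 3.6 5.9
   vertex 0.6 3.9 1.5
   vertex 1.7 3.1 3.3
  endloop
 endfacet
 facet normal -0.069 -0.968 0.242
  outer loop
   vertex 3.8 3.6 5.9
   vertex 1.7 3.1 3.3
   vertex 5.9 3.4 5.7
  endloop
 endfacet
 facet normal -0.211 -0.935 -0.286
  outer loop
   vertex 2.2 3.6 1.3
   vertex 1.7 3.1 3.3
   vertex 0.6 3.9 1.5
  endloop
 endfacet
 facet normal 0.181 -0.964 -0.196
  outer loop
   vertex 2.2 3.6 1.3
   vertex 5.9 3.4 5.7
   vertex 1.7 3.1 3.3
  endloop
 endfacet
 facet normal -0.236 0.943 0.236
  outer loop
   vertex 2.6 4.0 3.1
   vertex 0.6 3.9 1.5
   vertex 3.8 3.6 5.9
  endloop
 endfacet
 facet normal 0.104 0.990 0.097
  outer loop
   vertex 2.6 4.0 3.1
   vertex 3.8 3.6 5.9
   vertex 5.9 3.4 5.7
  endloop
 endfacet
 facet normal 0.149 0.958 -0.246
  outer loop
   vertex 2.6 4.0 3.1
   vertex 2.2 3.6 1.3
   vertex 0.6 3.9 1.5
  endloop
 endfacet
 facet normal 0.381 0.881 -0.280
  outer loop
   vertex 2.6 4.0 3.1
   vertex 5.9 3.4 5.7
   vertex 2.2 3.6 1.3
  endloop
 endfacet
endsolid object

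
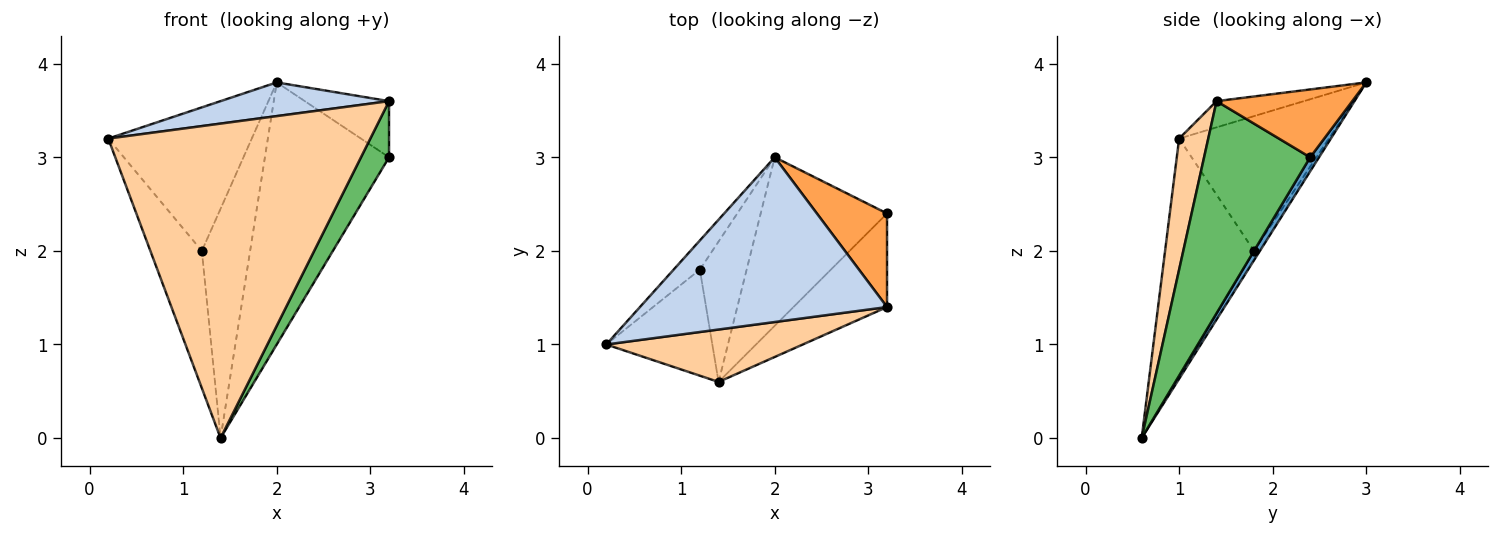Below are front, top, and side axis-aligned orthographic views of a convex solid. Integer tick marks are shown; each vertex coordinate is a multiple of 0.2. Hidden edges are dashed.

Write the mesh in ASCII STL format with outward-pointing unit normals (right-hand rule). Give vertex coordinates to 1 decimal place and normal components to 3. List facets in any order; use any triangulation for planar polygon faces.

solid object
 facet normal 0.060 0.840 -0.540
  outer loop
   vertex 1.4 0.6 0.0
   vertex 2.0 3.0 3.8
   vertex 3.2 2.4 3.0
  endloop
 endfacet
 facet normal -0.103 -0.199 0.974
  outer loop
   vertex 3.2 1.4 3.6
   vertex 2.0 3.0 3.8
   vertex 0.2 1.0 3.2
  endloop
 endfacet
 facet normal 0.638 0.396 0.660
  outer loop
   vertex 3.2 1.4 3.6
   vertex 3.2 2.4 3.0
   vertex 2.0 3.0 3.8
  endloop
 endfacet
 facet normal 0.109 -0.981 0.163
  outer loop
   vertex 3.2 1.4 3.6
   vertex 0.2 1.0 3.2
   vertex 1.4 0.6 0.0
  endloop
 endfacet
 facet normal 0.889 -0.235 -0.392
  outer loop
   vertex 3.2 1.4 3.6
   vertex 1.4 0.6 0.0
   vertex 3.2 2.4 3.0
  endloop
 endfacet
 facet normal -0.715 0.685 -0.139
  outer loop
   vertex 1.2 1.8 2.0
   vertex 0.2 1.0 3.2
   vertex 2.0 3.0 3.8
  endloop
 endfacet
 facet normal -0.807 0.467 -0.361
  outer loop
   vertex 1.2 1.8 2.0
   vertex 1.4 0.6 0.0
   vertex 0.2 1.0 3.2
  endloop
 endfacet
 facet normal -0.104 0.848 -0.519
  outer loop
   vertex 1.2 1.8 2.0
   vertex 2.0 3.0 3.8
   vertex 1.4 0.6 0.0
  endloop
 endfacet
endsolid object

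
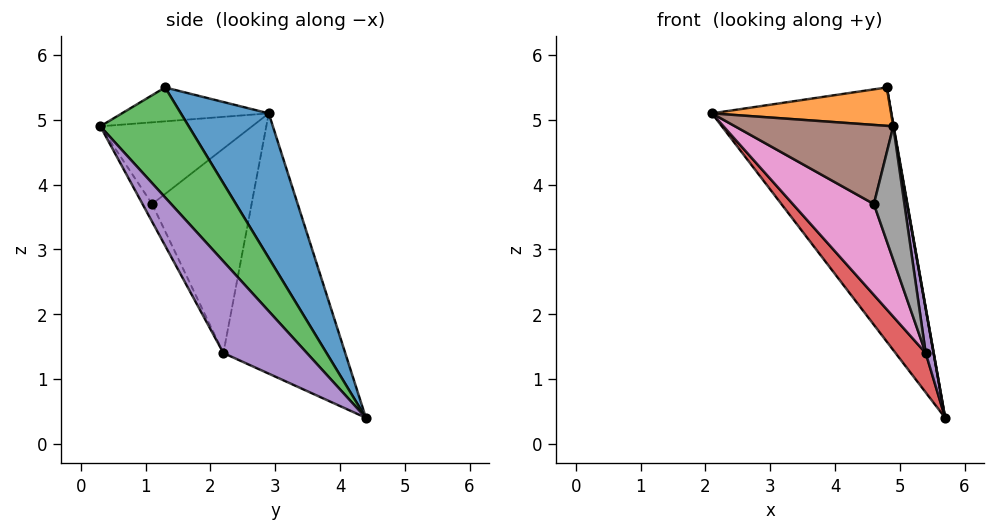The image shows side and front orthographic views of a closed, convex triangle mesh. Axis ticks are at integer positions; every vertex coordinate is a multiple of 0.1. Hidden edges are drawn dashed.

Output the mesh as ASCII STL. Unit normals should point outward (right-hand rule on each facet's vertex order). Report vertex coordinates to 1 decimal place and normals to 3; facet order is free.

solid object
 facet normal 0.373 0.762 0.529
  outer loop
   vertex 4.8 1.3 5.5
   vertex 5.7 4.4 0.4
   vertex 2.1 2.9 5.1
  endloop
 endfacet
 facet normal -0.409 -0.499 0.764
  outer loop
   vertex 4.8 1.3 5.5
   vertex 2.1 2.9 5.1
   vertex 4.9 0.3 4.9
  endloop
 endfacet
 facet normal 0.985 -0.004 0.171
  outer loop
   vertex 4.8 1.3 5.5
   vertex 4.9 0.3 4.9
   vertex 5.7 4.4 0.4
  endloop
 endfacet
 facet normal -0.750 -0.186 -0.634
  outer loop
   vertex 5.4 2.2 1.4
   vertex 2.1 2.9 5.1
   vertex 5.7 4.4 0.4
  endloop
 endfacet
 facet normal 0.991 -0.094 0.091
  outer loop
   vertex 5.4 2.2 1.4
   vertex 5.7 4.4 0.4
   vertex 4.9 0.3 4.9
  endloop
 endfacet
 facet normal -0.661 -0.690 -0.294
  outer loop
   vertex 4.6 1.1 3.7
   vertex 4.9 0.3 4.9
   vertex 2.1 2.9 5.1
  endloop
 endfacet
 facet normal -0.673 -0.548 -0.496
  outer loop
   vertex 4.6 1.1 3.7
   vertex 2.1 2.9 5.1
   vertex 5.4 2.2 1.4
  endloop
 endfacet
 facet normal -0.262 -0.832 -0.489
  outer loop
   vertex 4.6 1.1 3.7
   vertex 5.4 2.2 1.4
   vertex 4.9 0.3 4.9
  endloop
 endfacet
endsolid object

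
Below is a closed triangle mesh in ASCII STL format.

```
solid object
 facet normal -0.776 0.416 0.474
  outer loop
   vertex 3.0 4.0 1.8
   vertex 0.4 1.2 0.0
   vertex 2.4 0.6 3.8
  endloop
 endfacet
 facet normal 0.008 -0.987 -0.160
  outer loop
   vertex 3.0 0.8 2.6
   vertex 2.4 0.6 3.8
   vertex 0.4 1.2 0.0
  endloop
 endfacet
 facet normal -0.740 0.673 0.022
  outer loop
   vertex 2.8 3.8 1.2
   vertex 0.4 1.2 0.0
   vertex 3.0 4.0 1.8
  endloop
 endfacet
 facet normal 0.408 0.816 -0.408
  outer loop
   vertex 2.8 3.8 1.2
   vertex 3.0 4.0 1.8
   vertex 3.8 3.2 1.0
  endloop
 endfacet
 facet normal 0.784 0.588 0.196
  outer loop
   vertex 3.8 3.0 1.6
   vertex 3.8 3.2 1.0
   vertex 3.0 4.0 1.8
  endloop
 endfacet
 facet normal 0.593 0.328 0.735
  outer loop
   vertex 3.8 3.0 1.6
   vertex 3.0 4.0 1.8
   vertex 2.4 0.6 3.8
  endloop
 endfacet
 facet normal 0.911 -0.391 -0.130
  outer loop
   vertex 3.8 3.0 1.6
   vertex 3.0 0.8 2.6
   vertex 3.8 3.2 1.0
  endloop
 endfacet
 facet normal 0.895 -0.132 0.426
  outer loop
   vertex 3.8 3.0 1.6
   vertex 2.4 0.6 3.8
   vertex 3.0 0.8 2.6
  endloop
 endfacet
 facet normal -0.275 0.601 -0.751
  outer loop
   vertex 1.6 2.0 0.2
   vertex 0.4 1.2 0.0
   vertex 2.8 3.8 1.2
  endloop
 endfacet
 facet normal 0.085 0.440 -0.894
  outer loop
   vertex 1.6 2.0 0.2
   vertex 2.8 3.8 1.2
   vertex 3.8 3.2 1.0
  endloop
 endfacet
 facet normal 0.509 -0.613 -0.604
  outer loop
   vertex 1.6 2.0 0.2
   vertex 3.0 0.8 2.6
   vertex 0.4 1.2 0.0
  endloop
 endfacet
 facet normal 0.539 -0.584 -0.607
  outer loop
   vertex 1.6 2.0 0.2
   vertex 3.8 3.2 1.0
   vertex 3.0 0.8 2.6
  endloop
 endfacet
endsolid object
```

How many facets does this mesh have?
12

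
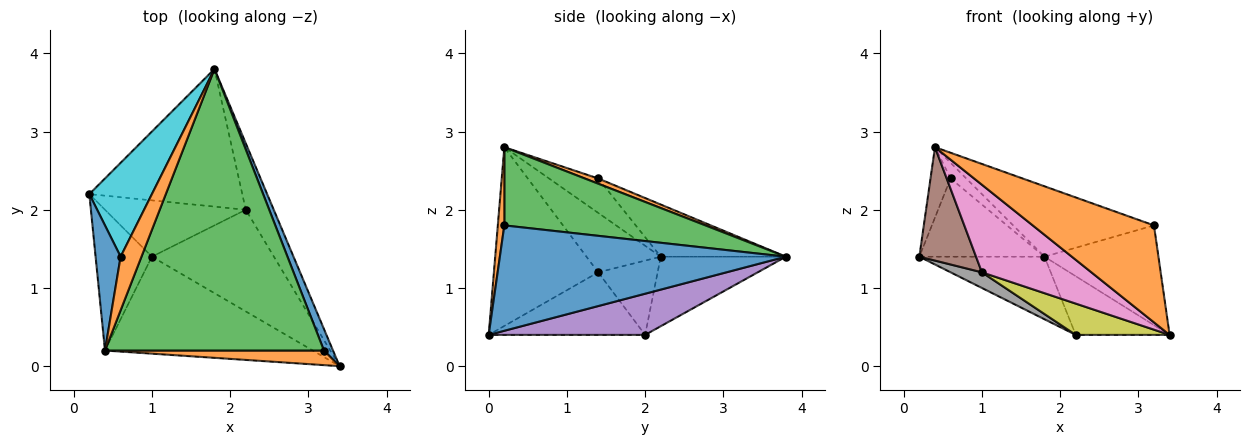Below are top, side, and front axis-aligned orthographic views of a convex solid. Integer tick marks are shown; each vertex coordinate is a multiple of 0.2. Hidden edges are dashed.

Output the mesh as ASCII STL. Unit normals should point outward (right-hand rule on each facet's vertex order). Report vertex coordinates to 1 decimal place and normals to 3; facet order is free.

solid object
 facet normal 0.926 0.369 0.080
  outer loop
   vertex 3.2 0.2 1.8
   vertex 3.4 0.0 0.4
   vertex 1.8 3.8 1.4
  endloop
 endfacet
 facet normal 0.053 -0.987 0.149
  outer loop
   vertex 3.2 0.2 1.8
   vertex 0.4 0.2 2.8
   vertex 3.4 0.0 0.4
  endloop
 endfacet
 facet normal 0.327 0.229 0.917
  outer loop
   vertex 3.2 0.2 1.8
   vertex 1.8 3.8 1.4
   vertex 0.4 0.2 2.8
  endloop
 endfacet
 facet normal -0.382 0.382 -0.841
  outer loop
   vertex 2.2 2.0 0.4
   vertex 0.2 2.2 1.4
   vertex 1.8 3.8 1.4
  endloop
 endfacet
 facet normal 0.741 0.444 -0.504
  outer loop
   vertex 2.2 2.0 0.4
   vertex 1.8 3.8 1.4
   vertex 3.4 0.0 0.4
  endloop
 endfacet
 facet normal -0.635 -0.485 -0.602
  outer loop
   vertex 1.0 1.4 1.2
   vertex 0.4 0.2 2.8
   vertex 0.2 2.2 1.4
  endloop
 endfacet
 facet normal -0.538 -0.565 -0.626
  outer loop
   vertex 1.0 1.4 1.2
   vertex 3.4 0.0 0.4
   vertex 0.4 0.2 2.8
  endloop
 endfacet
 facet normal -0.453 -0.239 -0.859
  outer loop
   vertex 1.0 1.4 1.2
   vertex 0.2 2.2 1.4
   vertex 2.2 2.0 0.4
  endloop
 endfacet
 facet normal -0.440 -0.264 -0.858
  outer loop
   vertex 1.0 1.4 1.2
   vertex 2.2 2.0 0.4
   vertex 3.4 0.0 0.4
  endloop
 endfacet
 facet normal -0.539 0.539 0.647
  outer loop
   vertex 0.6 1.4 2.4
   vertex 1.8 3.8 1.4
   vertex 0.2 2.2 1.4
  endloop
 endfacet
 facet normal -0.768 0.314 0.558
  outer loop
   vertex 0.6 1.4 2.4
   vertex 0.2 2.2 1.4
   vertex 0.4 0.2 2.8
  endloop
 endfacet
 facet normal 0.233 0.272 0.933
  outer loop
   vertex 0.6 1.4 2.4
   vertex 0.4 0.2 2.8
   vertex 1.8 3.8 1.4
  endloop
 endfacet
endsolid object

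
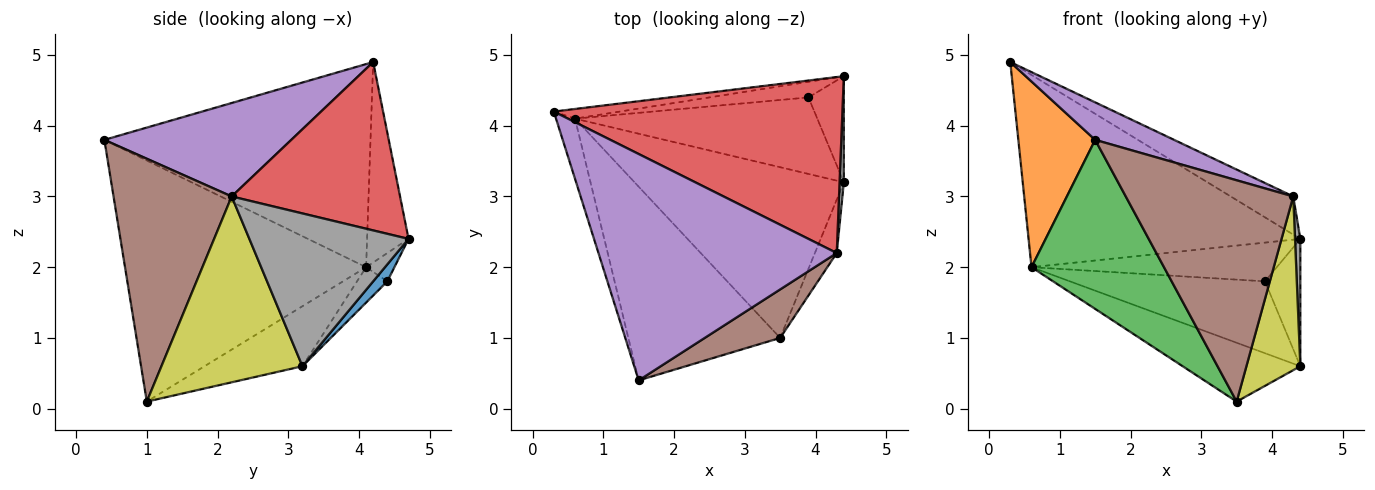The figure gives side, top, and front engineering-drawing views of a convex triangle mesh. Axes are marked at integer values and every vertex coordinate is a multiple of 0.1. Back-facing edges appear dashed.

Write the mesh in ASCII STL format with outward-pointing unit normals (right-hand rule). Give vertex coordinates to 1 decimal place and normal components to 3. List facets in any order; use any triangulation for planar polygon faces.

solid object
 facet normal -0.151 0.987 -0.050
  outer loop
   vertex 0.6 4.1 2.0
   vertex 0.3 4.2 4.9
   vertex 4.4 4.7 2.4
  endloop
 endfacet
 facet normal -0.957 -0.276 -0.089
  outer loop
   vertex 0.6 4.1 2.0
   vertex 1.5 0.4 3.8
   vertex 0.3 4.2 4.9
  endloop
 endfacet
 facet normal -0.767 -0.422 -0.483
  outer loop
   vertex 0.6 4.1 2.0
   vertex 3.5 1.0 0.1
   vertex 1.5 0.4 3.8
  endloop
 endfacet
 facet normal 0.495 0.184 0.849
  outer loop
   vertex 4.3 2.2 3.0
   vertex 4.4 4.7 2.4
   vertex 0.3 4.2 4.9
  endloop
 endfacet
 facet normal 0.361 -0.152 0.920
  outer loop
   vertex 4.3 2.2 3.0
   vertex 0.3 4.2 4.9
   vertex 1.5 0.4 3.8
  endloop
 endfacet
 facet normal 0.567 -0.804 0.176
  outer loop
   vertex 4.3 2.2 3.0
   vertex 1.5 0.4 3.8
   vertex 3.5 1.0 0.1
  endloop
 endfacet
 facet normal -0.262 0.314 -0.912
  outer loop
   vertex 4.4 3.2 0.6
   vertex 3.5 1.0 0.1
   vertex 0.6 4.1 2.0
  endloop
 endfacet
 facet normal 0.999 -0.033 0.028
  outer loop
   vertex 4.4 3.2 0.6
   vertex 4.4 4.7 2.4
   vertex 4.3 2.2 3.0
  endloop
 endfacet
 facet normal 0.928 -0.355 -0.109
  outer loop
   vertex 4.4 3.2 0.6
   vertex 4.3 2.2 3.0
   vertex 3.5 1.0 0.1
  endloop
 endfacet
 facet normal -0.106 0.922 -0.372
  outer loop
   vertex 3.9 4.4 1.8
   vertex 0.6 4.1 2.0
   vertex 4.4 4.7 2.4
  endloop
 endfacet
 facet normal 0.294 0.734 -0.612
  outer loop
   vertex 3.9 4.4 1.8
   vertex 4.4 4.7 2.4
   vertex 4.4 3.2 0.6
  endloop
 endfacet
 facet normal -0.106 0.681 -0.725
  outer loop
   vertex 3.9 4.4 1.8
   vertex 4.4 3.2 0.6
   vertex 0.6 4.1 2.0
  endloop
 endfacet
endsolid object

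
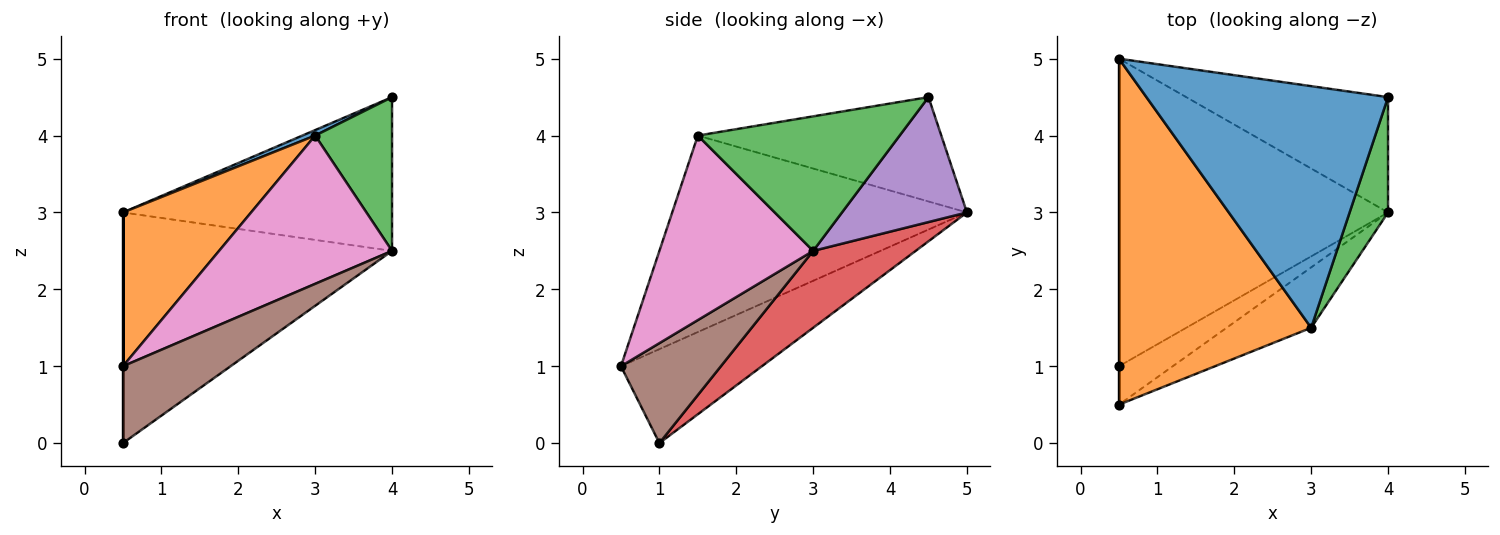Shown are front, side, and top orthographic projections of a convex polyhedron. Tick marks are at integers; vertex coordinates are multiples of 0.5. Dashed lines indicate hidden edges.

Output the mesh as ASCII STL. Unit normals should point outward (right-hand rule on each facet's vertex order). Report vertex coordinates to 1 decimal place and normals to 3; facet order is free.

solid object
 facet normal -0.396 -0.021 0.918
  outer loop
   vertex 3.0 1.5 4.0
   vertex 4.0 4.5 4.5
   vertex 0.5 5.0 3.0
  endloop
 endfacet
 facet normal -0.683 -0.297 0.668
  outer loop
   vertex 0.5 0.5 1.0
   vertex 3.0 1.5 4.0
   vertex 0.5 5.0 3.0
  endloop
 endfacet
 facet normal 0.903 -0.344 0.258
  outer loop
   vertex 4.0 3.0 2.5
   vertex 4.0 4.5 4.5
   vertex 3.0 1.5 4.0
  endloop
 endfacet
 facet normal 0.223 0.585 -0.780
  outer loop
   vertex 4.0 3.0 2.5
   vertex 0.5 1.0 0.0
   vertex 0.5 5.0 3.0
  endloop
 endfacet
 facet normal 0.348 0.750 -0.562
  outer loop
   vertex 4.0 3.0 2.5
   vertex 0.5 5.0 3.0
   vertex 4.0 4.5 4.5
  endloop
 endfacet
 facet normal 0.639 -0.688 -0.344
  outer loop
   vertex 4.0 3.0 2.5
   vertex 0.5 0.5 1.0
   vertex 0.5 1.0 0.0
  endloop
 endfacet
 facet normal 0.636 -0.715 -0.291
  outer loop
   vertex 4.0 3.0 2.5
   vertex 3.0 1.5 4.0
   vertex 0.5 0.5 1.0
  endloop
 endfacet
 facet normal -1.000 0.000 0.000
  outer loop
   vertex 0.5 0.5 1.0
   vertex 0.5 5.0 3.0
   vertex 0.5 1.0 0.0
  endloop
 endfacet
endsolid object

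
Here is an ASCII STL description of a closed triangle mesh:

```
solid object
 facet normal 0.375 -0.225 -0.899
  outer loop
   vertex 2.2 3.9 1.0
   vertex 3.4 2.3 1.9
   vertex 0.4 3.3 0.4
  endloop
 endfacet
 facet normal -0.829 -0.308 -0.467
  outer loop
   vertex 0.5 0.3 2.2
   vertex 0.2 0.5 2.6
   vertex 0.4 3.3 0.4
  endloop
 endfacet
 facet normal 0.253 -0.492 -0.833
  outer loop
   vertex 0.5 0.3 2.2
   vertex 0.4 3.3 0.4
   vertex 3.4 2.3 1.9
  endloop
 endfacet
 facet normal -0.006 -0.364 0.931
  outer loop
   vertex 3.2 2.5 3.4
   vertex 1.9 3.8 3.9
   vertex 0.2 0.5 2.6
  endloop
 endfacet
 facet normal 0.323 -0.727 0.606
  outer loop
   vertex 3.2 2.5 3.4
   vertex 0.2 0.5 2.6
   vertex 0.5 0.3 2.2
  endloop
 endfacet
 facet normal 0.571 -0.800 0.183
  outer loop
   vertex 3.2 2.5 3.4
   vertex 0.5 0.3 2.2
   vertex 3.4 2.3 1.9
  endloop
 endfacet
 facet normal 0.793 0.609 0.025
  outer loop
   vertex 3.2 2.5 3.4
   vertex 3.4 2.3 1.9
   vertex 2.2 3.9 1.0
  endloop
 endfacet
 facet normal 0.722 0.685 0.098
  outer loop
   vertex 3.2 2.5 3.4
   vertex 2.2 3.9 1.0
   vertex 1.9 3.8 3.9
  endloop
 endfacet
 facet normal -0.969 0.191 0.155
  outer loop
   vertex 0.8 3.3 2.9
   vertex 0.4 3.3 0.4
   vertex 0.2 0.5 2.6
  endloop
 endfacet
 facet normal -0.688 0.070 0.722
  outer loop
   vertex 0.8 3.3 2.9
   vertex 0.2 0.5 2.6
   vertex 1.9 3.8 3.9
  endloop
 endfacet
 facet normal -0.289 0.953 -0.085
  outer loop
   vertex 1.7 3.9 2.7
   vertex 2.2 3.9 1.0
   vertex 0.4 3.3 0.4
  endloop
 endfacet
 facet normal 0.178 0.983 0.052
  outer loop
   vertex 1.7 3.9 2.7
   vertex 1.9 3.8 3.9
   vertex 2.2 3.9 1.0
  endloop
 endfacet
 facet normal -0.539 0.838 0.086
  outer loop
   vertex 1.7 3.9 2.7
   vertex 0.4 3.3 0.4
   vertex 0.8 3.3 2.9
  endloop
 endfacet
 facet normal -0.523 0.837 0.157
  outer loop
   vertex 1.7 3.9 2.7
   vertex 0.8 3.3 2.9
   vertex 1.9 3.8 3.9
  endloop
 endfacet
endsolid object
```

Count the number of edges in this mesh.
21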